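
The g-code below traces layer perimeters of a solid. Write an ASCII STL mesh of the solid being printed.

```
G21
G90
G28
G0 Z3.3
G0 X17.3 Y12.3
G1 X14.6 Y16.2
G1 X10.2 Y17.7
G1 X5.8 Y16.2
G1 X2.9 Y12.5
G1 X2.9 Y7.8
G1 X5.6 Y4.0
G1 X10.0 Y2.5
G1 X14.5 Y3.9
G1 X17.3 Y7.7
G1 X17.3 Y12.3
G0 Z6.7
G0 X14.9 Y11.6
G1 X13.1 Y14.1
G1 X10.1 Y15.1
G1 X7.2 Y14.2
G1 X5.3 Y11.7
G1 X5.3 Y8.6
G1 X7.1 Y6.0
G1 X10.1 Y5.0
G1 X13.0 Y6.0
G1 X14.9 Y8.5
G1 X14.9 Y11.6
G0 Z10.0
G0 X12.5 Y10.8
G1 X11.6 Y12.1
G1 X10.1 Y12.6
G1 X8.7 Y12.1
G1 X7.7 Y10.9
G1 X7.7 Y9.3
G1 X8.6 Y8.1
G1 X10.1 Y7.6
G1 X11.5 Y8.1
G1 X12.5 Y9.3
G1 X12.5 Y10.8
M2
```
solid part
  facet normal 0.0000 0.0000 -1.0000
    outer loop
      vertex 10.2 20.2 0.0
      vertex 16.1 18.2 0.0
      vertex 19.7 13.1 0.0
    endloop
  endfacet
  facet normal 0.0000 0.0000 -1.0000
    outer loop
      vertex 4.3 18.3 0.0
      vertex 10.2 20.2 0.0
      vertex 19.7 13.1 0.0
    endloop
  endfacet
  facet normal 0.0000 0.0000 -1.0000
    outer loop
      vertex 0.5 13.3 0.0
      vertex 4.3 18.3 0.0
      vertex 19.7 13.1 0.0
    endloop
  endfacet
  facet normal 0.0000 0.0000 -1.0000
    outer loop
      vertex 0.5 7.1 0.0
      vertex 0.5 13.3 0.0
      vertex 19.7 13.1 0.0
    endloop
  endfacet
  facet normal 0.0000 0.0000 -1.0000
    outer loop
      vertex 4.1 2.0 0.0
      vertex 0.5 7.1 0.0
      vertex 19.7 13.1 0.0
    endloop
  endfacet
  facet normal 0.0000 0.0000 -1.0000
    outer loop
      vertex 10.0 0.0 0.0
      vertex 4.1 2.0 0.0
      vertex 19.7 13.1 0.0
    endloop
  endfacet
  facet normal 0.0000 0.0000 -1.0000
    outer loop
      vertex 15.9 1.9 0.0
      vertex 10.0 0.0 0.0
      vertex 19.7 13.1 0.0
    endloop
  endfacet
  facet normal 0.0000 0.0000 -1.0000
    outer loop
      vertex 19.7 6.9 0.0
      vertex 15.9 1.9 0.0
      vertex 19.7 13.1 0.0
    endloop
  endfacet
  facet normal 0.6631 0.4680 0.5842
    outer loop
      vertex 19.7 13.1 0.0
      vertex 16.1 18.2 0.0
      vertex 10.1 10.1 13.3
    endloop
  endfacet
  facet normal 0.2603 0.7680 0.5852
    outer loop
      vertex 16.1 18.2 0.0
      vertex 10.2 20.2 0.0
      vertex 10.1 10.1 13.3
    endloop
  endfacet
  facet normal -0.2487 0.7723 0.5846
    outer loop
      vertex 10.2 20.2 0.0
      vertex 4.3 18.3 0.0
      vertex 10.1 10.1 13.3
    endloop
  endfacet
  facet normal -0.6460 0.4910 0.5844
    outer loop
      vertex 4.3 18.3 0.0
      vertex 0.5 13.3 0.0
      vertex 10.1 10.1 13.3
    endloop
  endfacet
  facet normal -0.8108 0.0000 0.5853
    outer loop
      vertex 0.5 13.3 0.0
      vertex 0.5 7.1 0.0
      vertex 10.1 10.1 13.3
    endloop
  endfacet
  facet normal -0.6631 -0.4680 0.5842
    outer loop
      vertex 0.5 7.1 0.0
      vertex 4.1 2.0 0.0
      vertex 10.1 10.1 13.3
    endloop
  endfacet
  facet normal -0.2603 -0.7680 0.5852
    outer loop
      vertex 4.1 2.0 0.0
      vertex 10.0 0.0 0.0
      vertex 10.1 10.1 13.3
    endloop
  endfacet
  facet normal 0.2487 -0.7723 0.5846
    outer loop
      vertex 10.0 0.0 0.0
      vertex 15.9 1.9 0.0
      vertex 10.1 10.1 13.3
    endloop
  endfacet
  facet normal 0.6460 -0.4910 0.5844
    outer loop
      vertex 15.9 1.9 0.0
      vertex 19.7 6.9 0.0
      vertex 10.1 10.1 13.3
    endloop
  endfacet
  facet normal 0.8108 0.0000 0.5853
    outer loop
      vertex 19.7 6.9 0.0
      vertex 19.7 13.1 0.0
      vertex 10.1 10.1 13.3
    endloop
  endfacet
endsolid part

The G0 Z moves step by Δz≈3.3 mm. The G1 loops shrink linearly with z, so the solid tapers from its base footprint up to z≈13.3. Closing with a flat bottom cap and the tapered top and triangulating gives 18 facets — a regular 10-sided pyramid, base circumscribed radius ≈ 10.1 mm, apex at z ≈ 13.3 mm.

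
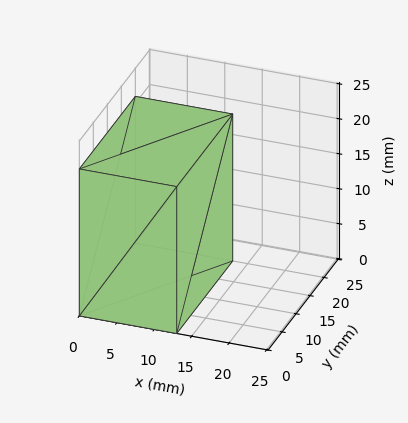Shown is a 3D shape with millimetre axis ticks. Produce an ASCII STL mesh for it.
Reading the render: the shape is a rectangular box, roughly 13 × 20 mm footprint and 21 mm tall (dimensions read to the nearest mm from the axis ticks). For the STL, each face is triangulated and given an outward normal.

solid part
  facet normal 0.0000 0.0000 -1.0000
    outer loop
      vertex 13.000 20.000 0.000
      vertex 13.000 0.000 0.000
      vertex 0.000 0.000 0.000
    endloop
  endfacet
  facet normal 0.0000 0.0000 -1.0000
    outer loop
      vertex 0.000 20.000 0.000
      vertex 13.000 20.000 0.000
      vertex 0.000 0.000 0.000
    endloop
  endfacet
  facet normal 0.0000 0.0000 1.0000
    outer loop
      vertex 0.000 0.000 21.000
      vertex 13.000 0.000 21.000
      vertex 13.000 20.000 21.000
    endloop
  endfacet
  facet normal 0.0000 0.0000 1.0000
    outer loop
      vertex 0.000 0.000 21.000
      vertex 13.000 20.000 21.000
      vertex 0.000 20.000 21.000
    endloop
  endfacet
  facet normal 0.0000 -1.0000 0.0000
    outer loop
      vertex 0.000 0.000 0.000
      vertex 13.000 0.000 0.000
      vertex 13.000 0.000 21.000
    endloop
  endfacet
  facet normal 0.0000 -1.0000 0.0000
    outer loop
      vertex 0.000 0.000 0.000
      vertex 13.000 0.000 21.000
      vertex 0.000 0.000 21.000
    endloop
  endfacet
  facet normal 0.0000 1.0000 0.0000
    outer loop
      vertex 13.000 20.000 21.000
      vertex 13.000 20.000 0.000
      vertex 0.000 20.000 0.000
    endloop
  endfacet
  facet normal 0.0000 1.0000 0.0000
    outer loop
      vertex 0.000 20.000 21.000
      vertex 13.000 20.000 21.000
      vertex 0.000 20.000 0.000
    endloop
  endfacet
  facet normal -1.0000 0.0000 0.0000
    outer loop
      vertex 0.000 20.000 21.000
      vertex 0.000 20.000 0.000
      vertex 0.000 0.000 0.000
    endloop
  endfacet
  facet normal -1.0000 0.0000 0.0000
    outer loop
      vertex 0.000 0.000 21.000
      vertex 0.000 20.000 21.000
      vertex 0.000 0.000 0.000
    endloop
  endfacet
  facet normal 1.0000 0.0000 0.0000
    outer loop
      vertex 13.000 0.000 0.000
      vertex 13.000 20.000 0.000
      vertex 13.000 20.000 21.000
    endloop
  endfacet
  facet normal 1.0000 0.0000 0.0000
    outer loop
      vertex 13.000 0.000 0.000
      vertex 13.000 20.000 21.000
      vertex 13.000 0.000 21.000
    endloop
  endfacet
endsolid part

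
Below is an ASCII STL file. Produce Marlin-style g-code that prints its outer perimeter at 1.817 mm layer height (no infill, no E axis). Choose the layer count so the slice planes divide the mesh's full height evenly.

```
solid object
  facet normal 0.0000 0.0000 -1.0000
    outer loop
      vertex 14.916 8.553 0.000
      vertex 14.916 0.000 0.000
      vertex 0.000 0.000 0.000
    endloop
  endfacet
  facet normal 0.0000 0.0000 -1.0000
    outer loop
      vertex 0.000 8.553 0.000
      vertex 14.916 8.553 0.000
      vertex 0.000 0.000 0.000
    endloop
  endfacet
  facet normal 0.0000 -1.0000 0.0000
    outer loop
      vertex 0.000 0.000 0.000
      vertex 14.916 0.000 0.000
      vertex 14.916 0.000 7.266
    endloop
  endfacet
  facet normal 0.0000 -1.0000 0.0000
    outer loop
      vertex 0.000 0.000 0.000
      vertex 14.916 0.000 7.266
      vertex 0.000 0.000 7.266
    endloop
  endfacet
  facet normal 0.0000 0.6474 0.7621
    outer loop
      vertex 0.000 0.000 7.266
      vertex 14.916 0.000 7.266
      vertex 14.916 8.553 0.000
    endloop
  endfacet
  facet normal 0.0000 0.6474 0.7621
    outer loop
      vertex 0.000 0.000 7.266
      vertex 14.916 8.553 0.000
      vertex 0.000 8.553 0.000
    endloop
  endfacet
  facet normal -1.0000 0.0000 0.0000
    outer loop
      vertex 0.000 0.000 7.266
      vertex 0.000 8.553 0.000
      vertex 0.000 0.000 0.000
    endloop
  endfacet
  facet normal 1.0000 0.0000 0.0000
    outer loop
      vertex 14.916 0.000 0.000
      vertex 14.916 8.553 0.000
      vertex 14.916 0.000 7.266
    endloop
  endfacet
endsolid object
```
; perimeter-only toolpath
G21 ; units = mm
G90 ; absolute positioning
G28 ; home
; layer 1
G0 Z1.817
G0 X0.000 Y0.000
G1 X14.916 Y0.000
G1 X14.916 Y6.415
G1 X0.000 Y6.415
G1 X0.000 Y0.000
; layer 2
G0 Z3.633
G0 X0.000 Y0.000
G1 X14.916 Y0.000
G1 X14.916 Y4.277
G1 X0.000 Y4.277
G1 X0.000 Y0.000
; layer 3
G0 Z5.450
G0 X0.000 Y0.000
G1 X14.916 Y0.000
G1 X14.916 Y2.138
G1 X0.000 Y2.138
G1 X0.000 Y0.000
M2 ; end

The solid is a wedge (ramp): 14.9 × 8.55 mm base, rising to 7.27 mm along the y=0 edge and sloping linearly to z=0 at y=8.55. Slicing at Δz = 1.817 mm — 4 equal slices spanning the solid's height, so layer i sits at z = i·h/4 — gives 3 non-empty perimeters. Each is a 4-segment closed polygon; G0 lifts to the layer z and rapids to the start vertex, then G1 traces the edges. The cross-section shrinks linearly with z (the slice at the apex is degenerate and omitted).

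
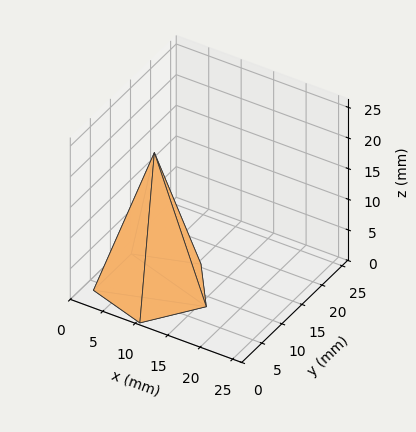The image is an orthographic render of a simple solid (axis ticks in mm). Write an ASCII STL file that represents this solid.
Reading the render: the shape is a regular 5-sided pyramid, base circumscribed radius ≈ 8 mm, apex at z ≈ 22 mm (dimensions read to the nearest mm from the axis ticks). For the STL, each face is triangulated and given an outward normal.

solid part
  facet normal 0.0000 0.0000 -1.0000
    outer loop
      vertex 1.528 12.702 0.000
      vertex 10.472 15.608 0.000
      vertex 16.000 8.000 0.000
    endloop
  endfacet
  facet normal 0.0000 0.0000 -1.0000
    outer loop
      vertex 1.528 3.298 0.000
      vertex 1.528 12.702 0.000
      vertex 16.000 8.000 0.000
    endloop
  endfacet
  facet normal 0.0000 0.0000 -1.0000
    outer loop
      vertex 10.472 0.392 0.000
      vertex 1.528 3.298 0.000
      vertex 16.000 8.000 0.000
    endloop
  endfacet
  facet normal 0.7761 0.5639 0.2822
    outer loop
      vertex 16.000 8.000 0.000
      vertex 10.472 15.608 0.000
      vertex 8.000 8.000 22.000
    endloop
  endfacet
  facet normal -0.2964 0.9124 0.2822
    outer loop
      vertex 10.472 15.608 0.000
      vertex 1.528 12.702 0.000
      vertex 8.000 8.000 22.000
    endloop
  endfacet
  facet normal -0.9593 0.0000 0.2822
    outer loop
      vertex 1.528 12.702 0.000
      vertex 1.528 3.298 0.000
      vertex 8.000 8.000 22.000
    endloop
  endfacet
  facet normal -0.2964 -0.9124 0.2822
    outer loop
      vertex 1.528 3.298 0.000
      vertex 10.472 0.392 0.000
      vertex 8.000 8.000 22.000
    endloop
  endfacet
  facet normal 0.7761 -0.5639 0.2822
    outer loop
      vertex 10.472 0.392 0.000
      vertex 16.000 8.000 0.000
      vertex 8.000 8.000 22.000
    endloop
  endfacet
endsolid part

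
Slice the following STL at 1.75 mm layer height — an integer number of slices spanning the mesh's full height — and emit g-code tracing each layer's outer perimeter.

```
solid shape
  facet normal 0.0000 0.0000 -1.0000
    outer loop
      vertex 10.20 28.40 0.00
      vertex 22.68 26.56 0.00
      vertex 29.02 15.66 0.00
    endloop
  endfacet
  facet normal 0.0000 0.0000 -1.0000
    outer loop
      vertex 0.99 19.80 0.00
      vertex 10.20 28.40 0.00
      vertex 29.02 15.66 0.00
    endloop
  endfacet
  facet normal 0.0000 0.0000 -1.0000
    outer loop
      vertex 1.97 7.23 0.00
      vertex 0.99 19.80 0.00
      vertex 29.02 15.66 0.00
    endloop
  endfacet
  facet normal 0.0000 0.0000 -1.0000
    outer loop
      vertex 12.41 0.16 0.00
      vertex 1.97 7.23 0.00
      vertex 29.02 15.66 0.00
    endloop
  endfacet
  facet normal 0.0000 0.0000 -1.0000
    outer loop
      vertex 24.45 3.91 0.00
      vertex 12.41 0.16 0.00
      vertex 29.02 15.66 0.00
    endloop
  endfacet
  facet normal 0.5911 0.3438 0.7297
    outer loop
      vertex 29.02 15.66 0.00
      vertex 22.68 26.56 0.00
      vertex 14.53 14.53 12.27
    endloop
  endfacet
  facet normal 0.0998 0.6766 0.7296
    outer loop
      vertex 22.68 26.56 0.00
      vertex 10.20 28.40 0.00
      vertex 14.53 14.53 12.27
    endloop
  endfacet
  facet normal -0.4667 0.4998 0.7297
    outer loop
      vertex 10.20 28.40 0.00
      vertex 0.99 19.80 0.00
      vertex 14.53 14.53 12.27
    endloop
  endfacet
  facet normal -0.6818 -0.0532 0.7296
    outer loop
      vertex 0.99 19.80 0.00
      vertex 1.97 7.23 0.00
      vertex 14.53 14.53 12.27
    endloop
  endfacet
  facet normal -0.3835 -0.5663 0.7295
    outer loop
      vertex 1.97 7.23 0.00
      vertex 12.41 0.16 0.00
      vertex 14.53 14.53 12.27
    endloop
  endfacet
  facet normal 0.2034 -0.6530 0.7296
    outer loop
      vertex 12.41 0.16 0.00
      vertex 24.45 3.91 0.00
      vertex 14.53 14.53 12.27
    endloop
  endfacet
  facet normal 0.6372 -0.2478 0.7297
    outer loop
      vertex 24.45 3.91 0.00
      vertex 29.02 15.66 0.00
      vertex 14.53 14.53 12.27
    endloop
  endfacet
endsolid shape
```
; perimeter-only toolpath
G21 ; units = mm
G90 ; absolute positioning
G28 ; home
; layer 1
G0 Z1.75
G0 X26.95 Y15.50
G1 X21.52 Y24.84
G1 X10.82 Y26.42
G1 X2.92 Y19.05
G1 X3.76 Y8.27
G1 X12.71 Y2.21
G1 X23.03 Y5.43
G1 X26.95 Y15.50
; layer 2
G0 Z3.51
G0 X24.88 Y15.34
G1 X20.35 Y23.12
G1 X11.44 Y24.44
G1 X4.86 Y18.29
G1 X5.56 Y9.32
G1 X13.02 Y4.27
G1 X21.62 Y6.94
G1 X24.88 Y15.34
; layer 3
G0 Z5.26
G0 X22.81 Y15.18
G1 X19.19 Y21.40
G1 X12.06 Y22.46
G1 X6.79 Y17.54
G1 X7.35 Y10.36
G1 X13.32 Y6.32
G1 X20.20 Y8.46
G1 X22.81 Y15.18
; layer 4
G0 Z7.01
G0 X20.74 Y15.01
G1 X18.02 Y19.69
G1 X12.67 Y20.47
G1 X8.73 Y16.79
G1 X9.15 Y11.40
G1 X13.62 Y8.37
G1 X18.78 Y9.98
G1 X20.74 Y15.01
; layer 5
G0 Z8.76
G0 X18.67 Y14.85
G1 X16.86 Y17.97
G1 X13.29 Y18.49
G1 X10.66 Y16.04
G1 X10.94 Y12.44
G1 X13.92 Y10.42
G1 X17.36 Y11.50
G1 X18.67 Y14.85
; layer 6
G0 Z10.52
G0 X16.60 Y14.69
G1 X15.69 Y16.25
G1 X13.91 Y16.51
G1 X12.60 Y15.28
G1 X12.74 Y13.49
G1 X14.23 Y12.48
G1 X15.95 Y13.01
G1 X16.60 Y14.69
M2 ; end

The solid is a regular 7-sided pyramid, base circumscribed radius ≈ 14.5 mm, apex at z ≈ 12.3 mm. Slicing at Δz = 1.75 mm — 7 equal slices spanning the solid's height, so layer i sits at z = i·h/7 — gives 6 non-empty perimeters. Each is a 7-segment closed polygon; G0 lifts to the layer z and rapids to the start vertex, then G1 traces the edges. The cross-section shrinks linearly with z (the slice at the apex is degenerate and omitted).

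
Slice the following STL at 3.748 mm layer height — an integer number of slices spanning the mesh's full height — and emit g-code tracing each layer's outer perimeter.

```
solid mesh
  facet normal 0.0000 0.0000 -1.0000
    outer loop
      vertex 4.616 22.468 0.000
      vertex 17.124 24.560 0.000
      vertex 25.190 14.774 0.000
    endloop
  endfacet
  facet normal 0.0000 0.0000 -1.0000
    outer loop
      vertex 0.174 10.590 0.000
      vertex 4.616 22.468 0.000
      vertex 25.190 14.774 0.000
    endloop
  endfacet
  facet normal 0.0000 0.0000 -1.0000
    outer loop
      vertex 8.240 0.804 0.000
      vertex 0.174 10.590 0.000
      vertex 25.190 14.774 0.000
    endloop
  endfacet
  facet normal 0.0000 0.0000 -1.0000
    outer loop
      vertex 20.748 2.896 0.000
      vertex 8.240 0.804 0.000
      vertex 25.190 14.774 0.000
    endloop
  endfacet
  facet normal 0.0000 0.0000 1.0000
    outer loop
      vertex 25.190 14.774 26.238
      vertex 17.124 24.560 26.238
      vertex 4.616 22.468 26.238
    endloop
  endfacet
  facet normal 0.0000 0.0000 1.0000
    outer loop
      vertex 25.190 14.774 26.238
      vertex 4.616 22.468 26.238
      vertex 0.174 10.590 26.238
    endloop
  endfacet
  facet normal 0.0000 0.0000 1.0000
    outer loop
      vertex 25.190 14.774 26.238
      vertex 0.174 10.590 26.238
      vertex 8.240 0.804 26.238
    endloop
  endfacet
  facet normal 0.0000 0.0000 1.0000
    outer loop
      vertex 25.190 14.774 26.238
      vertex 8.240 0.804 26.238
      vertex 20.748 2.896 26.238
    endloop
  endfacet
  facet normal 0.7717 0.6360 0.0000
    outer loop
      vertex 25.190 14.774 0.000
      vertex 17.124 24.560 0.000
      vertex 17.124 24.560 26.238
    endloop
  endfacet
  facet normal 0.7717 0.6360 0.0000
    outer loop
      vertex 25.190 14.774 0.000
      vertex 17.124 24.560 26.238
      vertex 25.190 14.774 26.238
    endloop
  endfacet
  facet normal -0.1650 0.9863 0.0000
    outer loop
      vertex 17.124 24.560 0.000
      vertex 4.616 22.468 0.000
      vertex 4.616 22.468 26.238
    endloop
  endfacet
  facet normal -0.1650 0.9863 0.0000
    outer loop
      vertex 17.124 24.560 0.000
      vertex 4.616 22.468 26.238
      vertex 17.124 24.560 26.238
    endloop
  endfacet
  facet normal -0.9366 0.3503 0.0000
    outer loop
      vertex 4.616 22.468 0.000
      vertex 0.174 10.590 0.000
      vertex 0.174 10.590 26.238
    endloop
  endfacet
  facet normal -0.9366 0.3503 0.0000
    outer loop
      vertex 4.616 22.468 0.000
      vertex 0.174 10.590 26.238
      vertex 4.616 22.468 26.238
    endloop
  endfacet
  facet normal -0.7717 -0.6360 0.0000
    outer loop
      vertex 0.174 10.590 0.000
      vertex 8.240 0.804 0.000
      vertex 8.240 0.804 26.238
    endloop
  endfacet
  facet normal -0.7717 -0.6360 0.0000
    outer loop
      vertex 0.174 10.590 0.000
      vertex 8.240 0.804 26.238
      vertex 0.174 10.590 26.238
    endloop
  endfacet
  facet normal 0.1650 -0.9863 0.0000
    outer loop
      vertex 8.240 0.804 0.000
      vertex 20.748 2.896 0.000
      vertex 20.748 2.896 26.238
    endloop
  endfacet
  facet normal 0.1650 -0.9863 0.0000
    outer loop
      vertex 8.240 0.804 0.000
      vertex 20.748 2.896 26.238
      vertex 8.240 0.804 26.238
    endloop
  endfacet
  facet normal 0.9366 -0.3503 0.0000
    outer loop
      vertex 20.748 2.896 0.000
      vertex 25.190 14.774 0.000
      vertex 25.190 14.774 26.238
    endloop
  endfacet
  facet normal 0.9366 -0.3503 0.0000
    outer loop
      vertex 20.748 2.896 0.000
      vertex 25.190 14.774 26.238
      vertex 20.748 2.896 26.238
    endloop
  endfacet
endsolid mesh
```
; perimeter-only toolpath
G21 ; units = mm
G90 ; absolute positioning
G28 ; home
; layer 1
G0 Z3.748
G0 X25.190 Y14.774
G1 X17.124 Y24.560
G1 X4.616 Y22.468
G1 X0.174 Y10.590
G1 X8.240 Y0.804
G1 X20.748 Y2.896
G1 X25.190 Y14.774
; layer 2
G0 Z7.497
G0 X25.190 Y14.774
G1 X17.124 Y24.560
G1 X4.616 Y22.468
G1 X0.174 Y10.590
G1 X8.240 Y0.804
G1 X20.748 Y2.896
G1 X25.190 Y14.774
; layer 3
G0 Z11.245
G0 X25.190 Y14.774
G1 X17.124 Y24.560
G1 X4.616 Y22.468
G1 X0.174 Y10.590
G1 X8.240 Y0.804
G1 X20.748 Y2.896
G1 X25.190 Y14.774
; layer 4
G0 Z14.993
G0 X25.190 Y14.774
G1 X17.124 Y24.560
G1 X4.616 Y22.468
G1 X0.174 Y10.590
G1 X8.240 Y0.804
G1 X20.748 Y2.896
G1 X25.190 Y14.774
; layer 5
G0 Z18.741
G0 X25.190 Y14.774
G1 X17.124 Y24.560
G1 X4.616 Y22.468
G1 X0.174 Y10.590
G1 X8.240 Y0.804
G1 X20.748 Y2.896
G1 X25.190 Y14.774
; layer 6
G0 Z22.490
G0 X25.190 Y14.774
G1 X17.124 Y24.560
G1 X4.616 Y22.468
G1 X0.174 Y10.590
G1 X8.240 Y0.804
G1 X20.748 Y2.896
G1 X25.190 Y14.774
; layer 7
G0 Z26.238
G0 X25.190 Y14.774
G1 X17.124 Y24.560
G1 X4.616 Y22.468
G1 X0.174 Y10.590
G1 X8.240 Y0.804
G1 X20.748 Y2.896
G1 X25.190 Y14.774
M2 ; end

The solid is a regular 6-sided prism (a cylinder approximated with 6 flat sides), circumscribed radius ≈ 12.7 mm, height ≈ 26.2 mm. Slicing at Δz = 3.748 mm — 7 equal slices spanning the solid's height, so layer i sits at z = i·h/7 — gives 7 non-empty perimeters. Each is a 6-segment closed polygon; G0 lifts to the layer z and rapids to the start vertex, then G1 traces the edges.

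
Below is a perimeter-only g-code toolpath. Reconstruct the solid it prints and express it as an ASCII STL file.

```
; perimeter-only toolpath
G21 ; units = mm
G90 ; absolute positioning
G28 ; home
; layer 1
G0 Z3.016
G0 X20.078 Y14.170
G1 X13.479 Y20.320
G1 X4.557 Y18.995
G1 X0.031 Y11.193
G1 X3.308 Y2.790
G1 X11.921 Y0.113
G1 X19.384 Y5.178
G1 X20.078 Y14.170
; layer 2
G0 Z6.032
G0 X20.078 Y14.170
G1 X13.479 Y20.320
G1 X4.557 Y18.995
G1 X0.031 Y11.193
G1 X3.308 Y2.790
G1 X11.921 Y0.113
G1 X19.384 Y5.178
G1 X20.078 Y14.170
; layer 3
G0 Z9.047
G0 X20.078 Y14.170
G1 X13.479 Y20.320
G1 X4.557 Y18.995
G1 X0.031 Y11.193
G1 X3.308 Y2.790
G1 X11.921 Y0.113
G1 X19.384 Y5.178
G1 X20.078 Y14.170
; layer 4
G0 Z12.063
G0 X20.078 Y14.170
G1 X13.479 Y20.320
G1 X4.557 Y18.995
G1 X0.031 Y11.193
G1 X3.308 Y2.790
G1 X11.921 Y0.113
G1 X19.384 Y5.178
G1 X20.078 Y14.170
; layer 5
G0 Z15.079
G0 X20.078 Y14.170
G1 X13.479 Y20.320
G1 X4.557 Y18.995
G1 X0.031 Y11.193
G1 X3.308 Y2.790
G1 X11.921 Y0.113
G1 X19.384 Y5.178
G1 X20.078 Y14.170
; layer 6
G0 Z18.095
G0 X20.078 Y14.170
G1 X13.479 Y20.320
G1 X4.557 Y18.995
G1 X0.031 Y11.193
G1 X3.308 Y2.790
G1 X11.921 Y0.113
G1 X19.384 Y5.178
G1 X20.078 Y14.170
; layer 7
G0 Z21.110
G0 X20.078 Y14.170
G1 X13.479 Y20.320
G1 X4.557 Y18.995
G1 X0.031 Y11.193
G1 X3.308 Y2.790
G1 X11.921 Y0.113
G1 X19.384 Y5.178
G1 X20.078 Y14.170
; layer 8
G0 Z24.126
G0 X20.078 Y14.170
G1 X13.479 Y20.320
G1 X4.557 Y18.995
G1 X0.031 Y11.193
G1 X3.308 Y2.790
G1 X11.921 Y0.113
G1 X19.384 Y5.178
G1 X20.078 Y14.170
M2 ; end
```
solid part
  facet normal 0.0000 0.0000 -1.0000
    outer loop
      vertex 4.557 18.995 0.000
      vertex 13.479 20.320 0.000
      vertex 20.078 14.170 0.000
    endloop
  endfacet
  facet normal 0.0000 0.0000 -1.0000
    outer loop
      vertex 0.031 11.193 0.000
      vertex 4.557 18.995 0.000
      vertex 20.078 14.170 0.000
    endloop
  endfacet
  facet normal 0.0000 0.0000 -1.0000
    outer loop
      vertex 3.308 2.790 0.000
      vertex 0.031 11.193 0.000
      vertex 20.078 14.170 0.000
    endloop
  endfacet
  facet normal 0.0000 0.0000 -1.0000
    outer loop
      vertex 11.921 0.113 0.000
      vertex 3.308 2.790 0.000
      vertex 20.078 14.170 0.000
    endloop
  endfacet
  facet normal 0.0000 0.0000 -1.0000
    outer loop
      vertex 19.384 5.178 0.000
      vertex 11.921 0.113 0.000
      vertex 20.078 14.170 0.000
    endloop
  endfacet
  facet normal 0.0000 0.0000 1.0000
    outer loop
      vertex 20.078 14.170 24.126
      vertex 13.479 20.320 24.126
      vertex 4.557 18.995 24.126
    endloop
  endfacet
  facet normal 0.0000 0.0000 1.0000
    outer loop
      vertex 20.078 14.170 24.126
      vertex 4.557 18.995 24.126
      vertex 0.031 11.193 24.126
    endloop
  endfacet
  facet normal 0.0000 0.0000 1.0000
    outer loop
      vertex 20.078 14.170 24.126
      vertex 0.031 11.193 24.126
      vertex 3.308 2.790 24.126
    endloop
  endfacet
  facet normal 0.0000 0.0000 1.0000
    outer loop
      vertex 20.078 14.170 24.126
      vertex 3.308 2.790 24.126
      vertex 11.921 0.113 24.126
    endloop
  endfacet
  facet normal 0.0000 0.0000 1.0000
    outer loop
      vertex 20.078 14.170 24.126
      vertex 11.921 0.113 24.126
      vertex 19.384 5.178 24.126
    endloop
  endfacet
  facet normal 0.6818 0.7316 0.0000
    outer loop
      vertex 20.078 14.170 0.000
      vertex 13.479 20.320 0.000
      vertex 13.479 20.320 24.126
    endloop
  endfacet
  facet normal 0.6818 0.7316 0.0000
    outer loop
      vertex 20.078 14.170 0.000
      vertex 13.479 20.320 24.126
      vertex 20.078 14.170 24.126
    endloop
  endfacet
  facet normal -0.1469 0.9892 0.0000
    outer loop
      vertex 13.479 20.320 0.000
      vertex 4.557 18.995 0.000
      vertex 4.557 18.995 24.126
    endloop
  endfacet
  facet normal -0.1469 0.9892 0.0000
    outer loop
      vertex 13.479 20.320 0.000
      vertex 4.557 18.995 24.126
      vertex 13.479 20.320 24.126
    endloop
  endfacet
  facet normal -0.8650 0.5018 0.0000
    outer loop
      vertex 4.557 18.995 0.000
      vertex 0.031 11.193 0.000
      vertex 0.031 11.193 24.126
    endloop
  endfacet
  facet normal -0.8650 0.5018 0.0000
    outer loop
      vertex 4.557 18.995 0.000
      vertex 0.031 11.193 24.126
      vertex 4.557 18.995 24.126
    endloop
  endfacet
  facet normal -0.9317 -0.3633 0.0000
    outer loop
      vertex 0.031 11.193 0.000
      vertex 3.308 2.790 0.000
      vertex 3.308 2.790 24.126
    endloop
  endfacet
  facet normal -0.9317 -0.3633 0.0000
    outer loop
      vertex 0.031 11.193 0.000
      vertex 3.308 2.790 24.126
      vertex 0.031 11.193 24.126
    endloop
  endfacet
  facet normal -0.2968 -0.9549 0.0000
    outer loop
      vertex 3.308 2.790 0.000
      vertex 11.921 0.113 0.000
      vertex 11.921 0.113 24.126
    endloop
  endfacet
  facet normal -0.2968 -0.9549 0.0000
    outer loop
      vertex 3.308 2.790 0.000
      vertex 11.921 0.113 24.126
      vertex 3.308 2.790 24.126
    endloop
  endfacet
  facet normal 0.5616 -0.8274 0.0000
    outer loop
      vertex 11.921 0.113 0.000
      vertex 19.384 5.178 0.000
      vertex 19.384 5.178 24.126
    endloop
  endfacet
  facet normal 0.5616 -0.8274 0.0000
    outer loop
      vertex 11.921 0.113 0.000
      vertex 19.384 5.178 24.126
      vertex 11.921 0.113 24.126
    endloop
  endfacet
  facet normal 0.9970 -0.0770 0.0000
    outer loop
      vertex 19.384 5.178 0.000
      vertex 20.078 14.170 0.000
      vertex 20.078 14.170 24.126
    endloop
  endfacet
  facet normal 0.9970 -0.0770 0.0000
    outer loop
      vertex 19.384 5.178 0.000
      vertex 20.078 14.170 24.126
      vertex 19.384 5.178 24.126
    endloop
  endfacet
endsolid part

The G0 Z moves step by Δz≈3.016 mm. Every layer's G1 loop is the same polygon, so the solid is a straight extrusion of it from z=0 to z≈24.1. Closing with flat bottom and top caps and triangulating gives 24 facets — a regular 7-sided prism (a cylinder approximated with 7 flat sides), circumscribed radius ≈ 10.4 mm, height ≈ 24.1 mm.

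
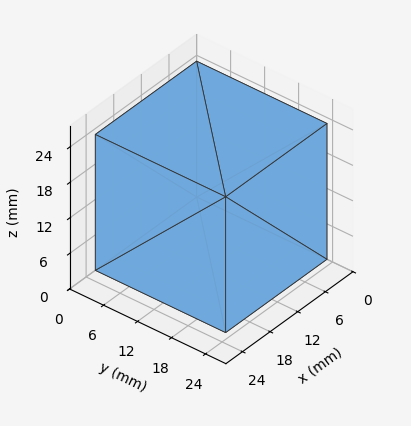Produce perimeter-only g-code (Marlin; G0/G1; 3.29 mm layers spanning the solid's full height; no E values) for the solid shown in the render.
Reading the render: the shape is a rectangular box, roughly 22 × 23 mm footprint and 23 mm tall (dimensions read to the nearest mm from the axis ticks). For the g-code, the solid's height is divided into equal slices at the stated Δz and each level perimeter traced with G1 moves after a G0 lift.

; perimeter-only toolpath
G21 ; units = mm
G90 ; absolute positioning
G28 ; home
; layer 1
G0 Z3.29
G0 X0.00 Y0.00
G1 X22.00 Y0.00
G1 X22.00 Y23.00
G1 X0.00 Y23.00
G1 X0.00 Y0.00
; layer 2
G0 Z6.57
G0 X0.00 Y0.00
G1 X22.00 Y0.00
G1 X22.00 Y23.00
G1 X0.00 Y23.00
G1 X0.00 Y0.00
; layer 3
G0 Z9.86
G0 X0.00 Y0.00
G1 X22.00 Y0.00
G1 X22.00 Y23.00
G1 X0.00 Y23.00
G1 X0.00 Y0.00
; layer 4
G0 Z13.14
G0 X0.00 Y0.00
G1 X22.00 Y0.00
G1 X22.00 Y23.00
G1 X0.00 Y23.00
G1 X0.00 Y0.00
; layer 5
G0 Z16.43
G0 X0.00 Y0.00
G1 X22.00 Y0.00
G1 X22.00 Y23.00
G1 X0.00 Y23.00
G1 X0.00 Y0.00
; layer 6
G0 Z19.71
G0 X0.00 Y0.00
G1 X22.00 Y0.00
G1 X22.00 Y23.00
G1 X0.00 Y23.00
G1 X0.00 Y0.00
; layer 7
G0 Z23.00
G0 X0.00 Y0.00
G1 X22.00 Y0.00
G1 X22.00 Y23.00
G1 X0.00 Y23.00
G1 X0.00 Y0.00
M2 ; end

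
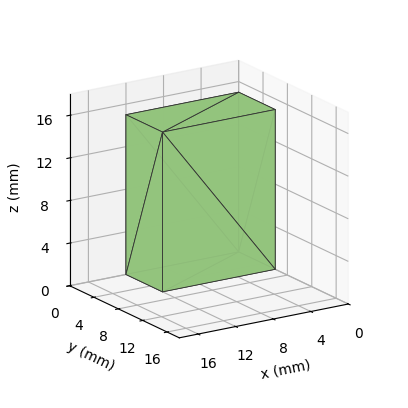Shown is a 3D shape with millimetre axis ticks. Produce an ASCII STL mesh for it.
Reading the render: the shape is a rectangular box, roughly 12 × 6 mm footprint and 15 mm tall (dimensions read to the nearest mm from the axis ticks). For the STL, each face is triangulated and given an outward normal.

solid part
  facet normal 0.0000 0.0000 -1.0000
    outer loop
      vertex 12.00 6.00 0.00
      vertex 12.00 0.00 0.00
      vertex 0.00 0.00 0.00
    endloop
  endfacet
  facet normal 0.0000 0.0000 -1.0000
    outer loop
      vertex 0.00 6.00 0.00
      vertex 12.00 6.00 0.00
      vertex 0.00 0.00 0.00
    endloop
  endfacet
  facet normal 0.0000 0.0000 1.0000
    outer loop
      vertex 0.00 0.00 15.00
      vertex 12.00 0.00 15.00
      vertex 12.00 6.00 15.00
    endloop
  endfacet
  facet normal 0.0000 0.0000 1.0000
    outer loop
      vertex 0.00 0.00 15.00
      vertex 12.00 6.00 15.00
      vertex 0.00 6.00 15.00
    endloop
  endfacet
  facet normal 0.0000 -1.0000 0.0000
    outer loop
      vertex 0.00 0.00 0.00
      vertex 12.00 0.00 0.00
      vertex 12.00 0.00 15.00
    endloop
  endfacet
  facet normal 0.0000 -1.0000 0.0000
    outer loop
      vertex 0.00 0.00 0.00
      vertex 12.00 0.00 15.00
      vertex 0.00 0.00 15.00
    endloop
  endfacet
  facet normal 0.0000 1.0000 0.0000
    outer loop
      vertex 12.00 6.00 15.00
      vertex 12.00 6.00 0.00
      vertex 0.00 6.00 0.00
    endloop
  endfacet
  facet normal 0.0000 1.0000 0.0000
    outer loop
      vertex 0.00 6.00 15.00
      vertex 12.00 6.00 15.00
      vertex 0.00 6.00 0.00
    endloop
  endfacet
  facet normal -1.0000 0.0000 0.0000
    outer loop
      vertex 0.00 6.00 15.00
      vertex 0.00 6.00 0.00
      vertex 0.00 0.00 0.00
    endloop
  endfacet
  facet normal -1.0000 0.0000 0.0000
    outer loop
      vertex 0.00 0.00 15.00
      vertex 0.00 6.00 15.00
      vertex 0.00 0.00 0.00
    endloop
  endfacet
  facet normal 1.0000 0.0000 0.0000
    outer loop
      vertex 12.00 0.00 0.00
      vertex 12.00 6.00 0.00
      vertex 12.00 6.00 15.00
    endloop
  endfacet
  facet normal 1.0000 0.0000 0.0000
    outer loop
      vertex 12.00 0.00 0.00
      vertex 12.00 6.00 15.00
      vertex 12.00 0.00 15.00
    endloop
  endfacet
endsolid part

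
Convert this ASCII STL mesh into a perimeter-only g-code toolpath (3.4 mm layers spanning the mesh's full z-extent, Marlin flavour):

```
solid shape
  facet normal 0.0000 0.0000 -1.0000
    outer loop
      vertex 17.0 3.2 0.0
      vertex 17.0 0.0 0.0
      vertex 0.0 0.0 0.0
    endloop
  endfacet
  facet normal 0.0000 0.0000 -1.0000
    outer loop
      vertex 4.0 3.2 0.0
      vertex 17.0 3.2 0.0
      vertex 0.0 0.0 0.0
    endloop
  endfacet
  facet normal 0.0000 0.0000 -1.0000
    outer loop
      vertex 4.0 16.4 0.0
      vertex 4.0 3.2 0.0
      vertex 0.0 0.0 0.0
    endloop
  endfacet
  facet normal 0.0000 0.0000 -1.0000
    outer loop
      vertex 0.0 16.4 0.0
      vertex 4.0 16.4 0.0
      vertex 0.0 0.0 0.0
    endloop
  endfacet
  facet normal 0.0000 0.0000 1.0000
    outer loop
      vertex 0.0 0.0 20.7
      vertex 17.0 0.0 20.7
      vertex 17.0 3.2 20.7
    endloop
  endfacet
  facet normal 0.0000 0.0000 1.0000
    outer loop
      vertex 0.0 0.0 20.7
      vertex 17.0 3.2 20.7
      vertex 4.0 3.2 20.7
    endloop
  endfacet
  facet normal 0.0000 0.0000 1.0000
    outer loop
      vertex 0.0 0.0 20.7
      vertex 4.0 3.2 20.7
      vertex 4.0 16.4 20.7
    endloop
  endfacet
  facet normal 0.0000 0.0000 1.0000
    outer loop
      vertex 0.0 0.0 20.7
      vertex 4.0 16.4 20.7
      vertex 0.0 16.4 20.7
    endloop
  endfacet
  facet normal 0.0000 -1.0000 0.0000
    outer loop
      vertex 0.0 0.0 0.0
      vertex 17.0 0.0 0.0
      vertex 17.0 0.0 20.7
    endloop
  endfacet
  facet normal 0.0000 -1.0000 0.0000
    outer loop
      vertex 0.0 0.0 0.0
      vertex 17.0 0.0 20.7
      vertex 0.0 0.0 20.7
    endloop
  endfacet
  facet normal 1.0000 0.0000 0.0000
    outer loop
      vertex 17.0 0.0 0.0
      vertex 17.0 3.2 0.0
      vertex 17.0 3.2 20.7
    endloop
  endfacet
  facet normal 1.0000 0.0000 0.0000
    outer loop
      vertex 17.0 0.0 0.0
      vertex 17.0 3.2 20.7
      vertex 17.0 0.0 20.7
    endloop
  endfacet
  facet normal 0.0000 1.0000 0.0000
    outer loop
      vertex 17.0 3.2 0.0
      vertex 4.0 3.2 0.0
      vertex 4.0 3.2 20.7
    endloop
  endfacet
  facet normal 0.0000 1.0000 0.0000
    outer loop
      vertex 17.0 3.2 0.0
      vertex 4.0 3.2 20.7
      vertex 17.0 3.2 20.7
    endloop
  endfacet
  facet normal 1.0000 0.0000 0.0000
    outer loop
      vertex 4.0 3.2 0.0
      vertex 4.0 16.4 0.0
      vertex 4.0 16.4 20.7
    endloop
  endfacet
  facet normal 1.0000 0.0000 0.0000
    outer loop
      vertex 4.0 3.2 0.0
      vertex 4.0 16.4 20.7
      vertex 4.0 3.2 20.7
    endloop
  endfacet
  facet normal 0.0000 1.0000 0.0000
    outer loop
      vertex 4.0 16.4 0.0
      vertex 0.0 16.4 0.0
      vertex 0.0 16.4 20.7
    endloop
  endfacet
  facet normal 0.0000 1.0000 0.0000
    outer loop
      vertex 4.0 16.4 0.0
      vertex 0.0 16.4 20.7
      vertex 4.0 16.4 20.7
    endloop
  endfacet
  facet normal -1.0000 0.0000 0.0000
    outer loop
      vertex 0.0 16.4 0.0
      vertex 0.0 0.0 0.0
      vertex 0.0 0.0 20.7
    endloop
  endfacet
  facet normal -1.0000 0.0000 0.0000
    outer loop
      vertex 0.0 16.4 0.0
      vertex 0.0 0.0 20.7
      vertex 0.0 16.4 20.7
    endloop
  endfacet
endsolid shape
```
; perimeter-only toolpath
G21 ; units = mm
G90 ; absolute positioning
G28 ; home
; layer 1
G0 Z3.4
G0 X0.0 Y0.0
G1 X17.0 Y0.0
G1 X17.0 Y3.2
G1 X4.0 Y3.2
G1 X4.0 Y16.4
G1 X0.0 Y16.4
G1 X0.0 Y0.0
; layer 2
G0 Z6.9
G0 X0.0 Y0.0
G1 X17.0 Y0.0
G1 X17.0 Y3.2
G1 X4.0 Y3.2
G1 X4.0 Y16.4
G1 X0.0 Y16.4
G1 X0.0 Y0.0
; layer 3
G0 Z10.3
G0 X0.0 Y0.0
G1 X17.0 Y0.0
G1 X17.0 Y3.2
G1 X4.0 Y3.2
G1 X4.0 Y16.4
G1 X0.0 Y16.4
G1 X0.0 Y0.0
; layer 4
G0 Z13.8
G0 X0.0 Y0.0
G1 X17.0 Y0.0
G1 X17.0 Y3.2
G1 X4.0 Y3.2
G1 X4.0 Y16.4
G1 X0.0 Y16.4
G1 X0.0 Y0.0
; layer 5
G0 Z17.2
G0 X0.0 Y0.0
G1 X17.0 Y0.0
G1 X17.0 Y3.2
G1 X4.0 Y3.2
G1 X4.0 Y16.4
G1 X0.0 Y16.4
G1 X0.0 Y0.0
; layer 6
G0 Z20.7
G0 X0.0 Y0.0
G1 X17.0 Y0.0
G1 X17.0 Y3.2
G1 X4.0 Y3.2
G1 X4.0 Y16.4
G1 X0.0 Y16.4
G1 X0.0 Y0.0
M2 ; end

The solid is an L-shaped prism: outer 17 × 16.4 mm, arm thicknesses ≈ 3.2 mm (horizontal) and 4 mm (vertical), extruded 20.7 mm in z. Slicing at Δz = 3.4 mm — 6 equal slices spanning the solid's height, so layer i sits at z = i·h/6 — gives 6 non-empty perimeters. Each is a 6-segment closed polygon; G0 lifts to the layer z and rapids to the start vertex, then G1 traces the edges.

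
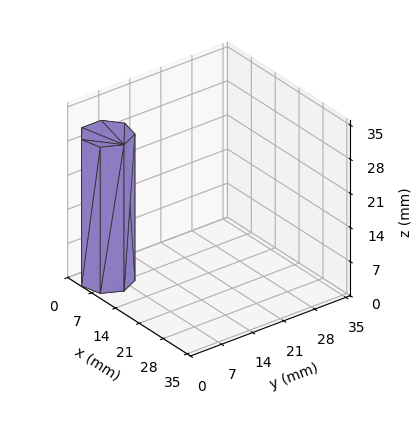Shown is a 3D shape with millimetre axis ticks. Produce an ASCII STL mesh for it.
Reading the render: the shape is a regular 7-sided prism (a cylinder approximated with 7 flat sides), circumscribed radius ≈ 5 mm, height ≈ 30 mm (dimensions read to the nearest mm from the axis ticks). For the STL, each face is triangulated and given an outward normal.

solid part
  facet normal 0.0000 0.0000 -1.0000
    outer loop
      vertex 3.887 9.875 0.000
      vertex 8.117 8.909 0.000
      vertex 10.000 5.000 0.000
    endloop
  endfacet
  facet normal 0.0000 0.0000 -1.0000
    outer loop
      vertex 0.495 7.169 0.000
      vertex 3.887 9.875 0.000
      vertex 10.000 5.000 0.000
    endloop
  endfacet
  facet normal 0.0000 0.0000 -1.0000
    outer loop
      vertex 0.495 2.831 0.000
      vertex 0.495 7.169 0.000
      vertex 10.000 5.000 0.000
    endloop
  endfacet
  facet normal 0.0000 0.0000 -1.0000
    outer loop
      vertex 3.887 0.125 0.000
      vertex 0.495 2.831 0.000
      vertex 10.000 5.000 0.000
    endloop
  endfacet
  facet normal 0.0000 0.0000 -1.0000
    outer loop
      vertex 8.117 1.091 0.000
      vertex 3.887 0.125 0.000
      vertex 10.000 5.000 0.000
    endloop
  endfacet
  facet normal 0.0000 0.0000 1.0000
    outer loop
      vertex 10.000 5.000 30.000
      vertex 8.117 8.909 30.000
      vertex 3.887 9.875 30.000
    endloop
  endfacet
  facet normal 0.0000 0.0000 1.0000
    outer loop
      vertex 10.000 5.000 30.000
      vertex 3.887 9.875 30.000
      vertex 0.495 7.169 30.000
    endloop
  endfacet
  facet normal 0.0000 0.0000 1.0000
    outer loop
      vertex 10.000 5.000 30.000
      vertex 0.495 7.169 30.000
      vertex 0.495 2.831 30.000
    endloop
  endfacet
  facet normal 0.0000 0.0000 1.0000
    outer loop
      vertex 10.000 5.000 30.000
      vertex 0.495 2.831 30.000
      vertex 3.887 0.125 30.000
    endloop
  endfacet
  facet normal 0.0000 0.0000 1.0000
    outer loop
      vertex 10.000 5.000 30.000
      vertex 3.887 0.125 30.000
      vertex 8.117 1.091 30.000
    endloop
  endfacet
  facet normal 0.9009 0.4340 0.0000
    outer loop
      vertex 10.000 5.000 0.000
      vertex 8.117 8.909 0.000
      vertex 8.117 8.909 30.000
    endloop
  endfacet
  facet normal 0.9009 0.4340 0.0000
    outer loop
      vertex 10.000 5.000 0.000
      vertex 8.117 8.909 30.000
      vertex 10.000 5.000 30.000
    endloop
  endfacet
  facet normal 0.2226 0.9749 0.0000
    outer loop
      vertex 8.117 8.909 0.000
      vertex 3.887 9.875 0.000
      vertex 3.887 9.875 30.000
    endloop
  endfacet
  facet normal 0.2226 0.9749 0.0000
    outer loop
      vertex 8.117 8.909 0.000
      vertex 3.887 9.875 30.000
      vertex 8.117 8.909 30.000
    endloop
  endfacet
  facet normal -0.6236 0.7817 0.0000
    outer loop
      vertex 3.887 9.875 0.000
      vertex 0.495 7.169 0.000
      vertex 0.495 7.169 30.000
    endloop
  endfacet
  facet normal -0.6236 0.7817 0.0000
    outer loop
      vertex 3.887 9.875 0.000
      vertex 0.495 7.169 30.000
      vertex 3.887 9.875 30.000
    endloop
  endfacet
  facet normal -1.0000 0.0000 0.0000
    outer loop
      vertex 0.495 7.169 0.000
      vertex 0.495 2.831 0.000
      vertex 0.495 2.831 30.000
    endloop
  endfacet
  facet normal -1.0000 0.0000 0.0000
    outer loop
      vertex 0.495 7.169 0.000
      vertex 0.495 2.831 30.000
      vertex 0.495 7.169 30.000
    endloop
  endfacet
  facet normal -0.6236 -0.7817 0.0000
    outer loop
      vertex 0.495 2.831 0.000
      vertex 3.887 0.125 0.000
      vertex 3.887 0.125 30.000
    endloop
  endfacet
  facet normal -0.6236 -0.7817 0.0000
    outer loop
      vertex 0.495 2.831 0.000
      vertex 3.887 0.125 30.000
      vertex 0.495 2.831 30.000
    endloop
  endfacet
  facet normal 0.2226 -0.9749 0.0000
    outer loop
      vertex 3.887 0.125 0.000
      vertex 8.117 1.091 0.000
      vertex 8.117 1.091 30.000
    endloop
  endfacet
  facet normal 0.2226 -0.9749 0.0000
    outer loop
      vertex 3.887 0.125 0.000
      vertex 8.117 1.091 30.000
      vertex 3.887 0.125 30.000
    endloop
  endfacet
  facet normal 0.9009 -0.4340 0.0000
    outer loop
      vertex 8.117 1.091 0.000
      vertex 10.000 5.000 0.000
      vertex 10.000 5.000 30.000
    endloop
  endfacet
  facet normal 0.9009 -0.4340 0.0000
    outer loop
      vertex 8.117 1.091 0.000
      vertex 10.000 5.000 30.000
      vertex 8.117 1.091 30.000
    endloop
  endfacet
endsolid part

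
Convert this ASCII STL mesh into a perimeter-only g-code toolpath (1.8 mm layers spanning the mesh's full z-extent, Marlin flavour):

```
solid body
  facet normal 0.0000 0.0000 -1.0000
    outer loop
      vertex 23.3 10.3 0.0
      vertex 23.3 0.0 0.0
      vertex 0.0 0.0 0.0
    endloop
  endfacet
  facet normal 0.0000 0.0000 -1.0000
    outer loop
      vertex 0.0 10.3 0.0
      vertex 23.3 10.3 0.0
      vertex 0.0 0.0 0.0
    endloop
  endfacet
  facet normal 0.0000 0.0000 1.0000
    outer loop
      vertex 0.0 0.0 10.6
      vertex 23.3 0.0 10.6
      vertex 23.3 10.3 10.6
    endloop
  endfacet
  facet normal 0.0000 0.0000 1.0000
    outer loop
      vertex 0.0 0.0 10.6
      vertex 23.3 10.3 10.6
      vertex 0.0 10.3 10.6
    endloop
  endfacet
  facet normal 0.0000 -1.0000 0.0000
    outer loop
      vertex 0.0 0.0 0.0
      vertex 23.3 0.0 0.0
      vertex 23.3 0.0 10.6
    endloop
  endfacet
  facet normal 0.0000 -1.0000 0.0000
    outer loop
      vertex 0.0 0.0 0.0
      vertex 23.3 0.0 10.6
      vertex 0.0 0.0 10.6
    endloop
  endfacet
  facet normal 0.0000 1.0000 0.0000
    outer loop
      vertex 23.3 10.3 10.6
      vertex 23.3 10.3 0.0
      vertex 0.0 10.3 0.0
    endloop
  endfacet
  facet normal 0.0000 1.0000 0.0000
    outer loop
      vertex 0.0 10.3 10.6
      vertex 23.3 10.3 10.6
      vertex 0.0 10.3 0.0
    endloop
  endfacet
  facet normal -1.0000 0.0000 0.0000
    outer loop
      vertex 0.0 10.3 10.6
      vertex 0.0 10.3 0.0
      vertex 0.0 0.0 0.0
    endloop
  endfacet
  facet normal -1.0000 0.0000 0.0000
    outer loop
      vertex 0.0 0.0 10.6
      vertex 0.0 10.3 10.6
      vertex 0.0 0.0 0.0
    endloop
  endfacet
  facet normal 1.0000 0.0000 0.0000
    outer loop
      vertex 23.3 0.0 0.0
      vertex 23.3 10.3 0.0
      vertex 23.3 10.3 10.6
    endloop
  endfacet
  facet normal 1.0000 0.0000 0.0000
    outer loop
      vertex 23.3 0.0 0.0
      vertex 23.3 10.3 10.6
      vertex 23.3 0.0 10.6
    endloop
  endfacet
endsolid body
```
; perimeter-only toolpath
G21 ; units = mm
G90 ; absolute positioning
G28 ; home
; layer 1
G0 Z1.8
G0 X0.0 Y0.0
G1 X23.3 Y0.0
G1 X23.3 Y10.3
G1 X0.0 Y10.3
G1 X0.0 Y0.0
; layer 2
G0 Z3.5
G0 X0.0 Y0.0
G1 X23.3 Y0.0
G1 X23.3 Y10.3
G1 X0.0 Y10.3
G1 X0.0 Y0.0
; layer 3
G0 Z5.3
G0 X0.0 Y0.0
G1 X23.3 Y0.0
G1 X23.3 Y10.3
G1 X0.0 Y10.3
G1 X0.0 Y0.0
; layer 4
G0 Z7.1
G0 X0.0 Y0.0
G1 X23.3 Y0.0
G1 X23.3 Y10.3
G1 X0.0 Y10.3
G1 X0.0 Y0.0
; layer 5
G0 Z8.8
G0 X0.0 Y0.0
G1 X23.3 Y0.0
G1 X23.3 Y10.3
G1 X0.0 Y10.3
G1 X0.0 Y0.0
; layer 6
G0 Z10.6
G0 X0.0 Y0.0
G1 X23.3 Y0.0
G1 X23.3 Y10.3
G1 X0.0 Y10.3
G1 X0.0 Y0.0
M2 ; end

The solid is a rectangular box, roughly 23.3 × 10.3 mm footprint and 10.6 mm tall. Slicing at Δz = 1.8 mm — 6 equal slices spanning the solid's height, so layer i sits at z = i·h/6 — gives 6 non-empty perimeters. Each is a 4-segment closed polygon; G0 lifts to the layer z and rapids to the start vertex, then G1 traces the edges.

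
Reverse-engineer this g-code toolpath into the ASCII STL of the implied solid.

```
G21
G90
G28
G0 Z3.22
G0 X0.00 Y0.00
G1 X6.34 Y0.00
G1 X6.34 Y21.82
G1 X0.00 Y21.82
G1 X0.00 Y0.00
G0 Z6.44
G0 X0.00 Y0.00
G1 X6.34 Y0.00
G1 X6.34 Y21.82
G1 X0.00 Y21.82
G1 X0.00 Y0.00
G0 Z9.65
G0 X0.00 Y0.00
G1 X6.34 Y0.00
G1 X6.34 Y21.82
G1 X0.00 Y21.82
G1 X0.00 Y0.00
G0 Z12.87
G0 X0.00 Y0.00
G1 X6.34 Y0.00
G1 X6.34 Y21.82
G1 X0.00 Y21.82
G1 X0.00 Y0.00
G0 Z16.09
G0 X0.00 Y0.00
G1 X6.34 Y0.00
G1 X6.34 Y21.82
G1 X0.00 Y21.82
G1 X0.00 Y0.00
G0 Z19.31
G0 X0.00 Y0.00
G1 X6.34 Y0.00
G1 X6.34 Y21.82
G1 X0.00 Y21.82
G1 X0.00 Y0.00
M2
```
solid part
  facet normal 0.0000 0.0000 -1.0000
    outer loop
      vertex 6.34 21.82 0.00
      vertex 6.34 0.00 0.00
      vertex 0.00 0.00 0.00
    endloop
  endfacet
  facet normal 0.0000 0.0000 -1.0000
    outer loop
      vertex 0.00 21.82 0.00
      vertex 6.34 21.82 0.00
      vertex 0.00 0.00 0.00
    endloop
  endfacet
  facet normal 0.0000 0.0000 1.0000
    outer loop
      vertex 0.00 0.00 19.31
      vertex 6.34 0.00 19.31
      vertex 6.34 21.82 19.31
    endloop
  endfacet
  facet normal 0.0000 0.0000 1.0000
    outer loop
      vertex 0.00 0.00 19.31
      vertex 6.34 21.82 19.31
      vertex 0.00 21.82 19.31
    endloop
  endfacet
  facet normal 0.0000 -1.0000 0.0000
    outer loop
      vertex 0.00 0.00 0.00
      vertex 6.34 0.00 0.00
      vertex 6.34 0.00 19.31
    endloop
  endfacet
  facet normal 0.0000 -1.0000 0.0000
    outer loop
      vertex 0.00 0.00 0.00
      vertex 6.34 0.00 19.31
      vertex 0.00 0.00 19.31
    endloop
  endfacet
  facet normal 0.0000 1.0000 0.0000
    outer loop
      vertex 6.34 21.82 19.31
      vertex 6.34 21.82 0.00
      vertex 0.00 21.82 0.00
    endloop
  endfacet
  facet normal 0.0000 1.0000 0.0000
    outer loop
      vertex 0.00 21.82 19.31
      vertex 6.34 21.82 19.31
      vertex 0.00 21.82 0.00
    endloop
  endfacet
  facet normal -1.0000 0.0000 0.0000
    outer loop
      vertex 0.00 21.82 19.31
      vertex 0.00 21.82 0.00
      vertex 0.00 0.00 0.00
    endloop
  endfacet
  facet normal -1.0000 0.0000 0.0000
    outer loop
      vertex 0.00 0.00 19.31
      vertex 0.00 21.82 19.31
      vertex 0.00 0.00 0.00
    endloop
  endfacet
  facet normal 1.0000 0.0000 0.0000
    outer loop
      vertex 6.34 0.00 0.00
      vertex 6.34 21.82 0.00
      vertex 6.34 21.82 19.31
    endloop
  endfacet
  facet normal 1.0000 0.0000 0.0000
    outer loop
      vertex 6.34 0.00 0.00
      vertex 6.34 21.82 19.31
      vertex 6.34 0.00 19.31
    endloop
  endfacet
endsolid part

The G0 Z moves step by Δz≈3.22 mm. Every layer's G1 loop is the same polygon, so the solid is a straight extrusion of it from z=0 to z≈19.3. Closing with flat bottom and top caps and triangulating gives 12 facets — a rectangular box, roughly 6.34 × 21.8 mm footprint and 19.3 mm tall.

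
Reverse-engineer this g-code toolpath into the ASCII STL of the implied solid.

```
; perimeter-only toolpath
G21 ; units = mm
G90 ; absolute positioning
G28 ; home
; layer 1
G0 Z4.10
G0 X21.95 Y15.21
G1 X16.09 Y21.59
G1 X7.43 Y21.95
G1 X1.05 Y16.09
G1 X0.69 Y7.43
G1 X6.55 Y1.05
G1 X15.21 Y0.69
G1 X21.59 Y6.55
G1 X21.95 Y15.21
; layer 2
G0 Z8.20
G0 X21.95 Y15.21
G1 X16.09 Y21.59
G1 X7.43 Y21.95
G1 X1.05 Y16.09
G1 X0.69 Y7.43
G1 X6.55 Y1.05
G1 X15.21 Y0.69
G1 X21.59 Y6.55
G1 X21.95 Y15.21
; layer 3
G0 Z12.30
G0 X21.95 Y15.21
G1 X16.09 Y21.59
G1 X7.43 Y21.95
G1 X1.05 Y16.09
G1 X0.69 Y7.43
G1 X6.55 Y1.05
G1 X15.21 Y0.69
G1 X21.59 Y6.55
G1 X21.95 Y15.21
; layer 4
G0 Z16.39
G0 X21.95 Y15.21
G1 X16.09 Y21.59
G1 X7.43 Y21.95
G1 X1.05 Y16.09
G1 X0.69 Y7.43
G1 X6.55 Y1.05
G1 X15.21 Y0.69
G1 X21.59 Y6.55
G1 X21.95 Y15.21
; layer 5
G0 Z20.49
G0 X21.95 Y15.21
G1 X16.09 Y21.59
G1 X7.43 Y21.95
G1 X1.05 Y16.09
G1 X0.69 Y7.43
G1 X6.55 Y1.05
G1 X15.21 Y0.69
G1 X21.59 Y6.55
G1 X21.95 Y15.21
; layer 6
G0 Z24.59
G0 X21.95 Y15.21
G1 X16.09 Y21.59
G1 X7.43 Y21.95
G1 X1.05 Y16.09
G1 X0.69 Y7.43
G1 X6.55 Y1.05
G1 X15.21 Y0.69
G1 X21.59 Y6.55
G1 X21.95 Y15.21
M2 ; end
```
solid part
  facet normal 0.0000 0.0000 -1.0000
    outer loop
      vertex 7.43 21.95 0.00
      vertex 16.09 21.59 0.00
      vertex 21.95 15.21 0.00
    endloop
  endfacet
  facet normal 0.0000 0.0000 -1.0000
    outer loop
      vertex 1.05 16.09 0.00
      vertex 7.43 21.95 0.00
      vertex 21.95 15.21 0.00
    endloop
  endfacet
  facet normal 0.0000 0.0000 -1.0000
    outer loop
      vertex 0.69 7.43 0.00
      vertex 1.05 16.09 0.00
      vertex 21.95 15.21 0.00
    endloop
  endfacet
  facet normal 0.0000 0.0000 -1.0000
    outer loop
      vertex 6.55 1.05 0.00
      vertex 0.69 7.43 0.00
      vertex 21.95 15.21 0.00
    endloop
  endfacet
  facet normal 0.0000 0.0000 -1.0000
    outer loop
      vertex 15.21 0.69 0.00
      vertex 6.55 1.05 0.00
      vertex 21.95 15.21 0.00
    endloop
  endfacet
  facet normal 0.0000 0.0000 -1.0000
    outer loop
      vertex 21.59 6.55 0.00
      vertex 15.21 0.69 0.00
      vertex 21.95 15.21 0.00
    endloop
  endfacet
  facet normal 0.0000 0.0000 1.0000
    outer loop
      vertex 21.95 15.21 24.59
      vertex 16.09 21.59 24.59
      vertex 7.43 21.95 24.59
    endloop
  endfacet
  facet normal 0.0000 0.0000 1.0000
    outer loop
      vertex 21.95 15.21 24.59
      vertex 7.43 21.95 24.59
      vertex 1.05 16.09 24.59
    endloop
  endfacet
  facet normal 0.0000 0.0000 1.0000
    outer loop
      vertex 21.95 15.21 24.59
      vertex 1.05 16.09 24.59
      vertex 0.69 7.43 24.59
    endloop
  endfacet
  facet normal 0.0000 0.0000 1.0000
    outer loop
      vertex 21.95 15.21 24.59
      vertex 0.69 7.43 24.59
      vertex 6.55 1.05 24.59
    endloop
  endfacet
  facet normal 0.0000 0.0000 1.0000
    outer loop
      vertex 21.95 15.21 24.59
      vertex 6.55 1.05 24.59
      vertex 15.21 0.69 24.59
    endloop
  endfacet
  facet normal 0.0000 0.0000 1.0000
    outer loop
      vertex 21.95 15.21 24.59
      vertex 15.21 0.69 24.59
      vertex 21.59 6.55 24.59
    endloop
  endfacet
  facet normal 0.7365 0.6765 0.0000
    outer loop
      vertex 21.95 15.21 0.00
      vertex 16.09 21.59 0.00
      vertex 16.09 21.59 24.59
    endloop
  endfacet
  facet normal 0.7365 0.6765 0.0000
    outer loop
      vertex 21.95 15.21 0.00
      vertex 16.09 21.59 24.59
      vertex 21.95 15.21 24.59
    endloop
  endfacet
  facet normal 0.0415 0.9991 0.0000
    outer loop
      vertex 16.09 21.59 0.00
      vertex 7.43 21.95 0.00
      vertex 7.43 21.95 24.59
    endloop
  endfacet
  facet normal 0.0415 0.9991 0.0000
    outer loop
      vertex 16.09 21.59 0.00
      vertex 7.43 21.95 24.59
      vertex 16.09 21.59 24.59
    endloop
  endfacet
  facet normal -0.6765 0.7365 0.0000
    outer loop
      vertex 7.43 21.95 0.00
      vertex 1.05 16.09 0.00
      vertex 1.05 16.09 24.59
    endloop
  endfacet
  facet normal -0.6765 0.7365 0.0000
    outer loop
      vertex 7.43 21.95 0.00
      vertex 1.05 16.09 24.59
      vertex 7.43 21.95 24.59
    endloop
  endfacet
  facet normal -0.9991 0.0415 0.0000
    outer loop
      vertex 1.05 16.09 0.00
      vertex 0.69 7.43 0.00
      vertex 0.69 7.43 24.59
    endloop
  endfacet
  facet normal -0.9991 0.0415 0.0000
    outer loop
      vertex 1.05 16.09 0.00
      vertex 0.69 7.43 24.59
      vertex 1.05 16.09 24.59
    endloop
  endfacet
  facet normal -0.7365 -0.6765 0.0000
    outer loop
      vertex 0.69 7.43 0.00
      vertex 6.55 1.05 0.00
      vertex 6.55 1.05 24.59
    endloop
  endfacet
  facet normal -0.7365 -0.6765 0.0000
    outer loop
      vertex 0.69 7.43 0.00
      vertex 6.55 1.05 24.59
      vertex 0.69 7.43 24.59
    endloop
  endfacet
  facet normal -0.0415 -0.9991 0.0000
    outer loop
      vertex 6.55 1.05 0.00
      vertex 15.21 0.69 0.00
      vertex 15.21 0.69 24.59
    endloop
  endfacet
  facet normal -0.0415 -0.9991 0.0000
    outer loop
      vertex 6.55 1.05 0.00
      vertex 15.21 0.69 24.59
      vertex 6.55 1.05 24.59
    endloop
  endfacet
  facet normal 0.6765 -0.7365 0.0000
    outer loop
      vertex 15.21 0.69 0.00
      vertex 21.59 6.55 0.00
      vertex 21.59 6.55 24.59
    endloop
  endfacet
  facet normal 0.6765 -0.7365 0.0000
    outer loop
      vertex 15.21 0.69 0.00
      vertex 21.59 6.55 24.59
      vertex 15.21 0.69 24.59
    endloop
  endfacet
  facet normal 0.9991 -0.0415 0.0000
    outer loop
      vertex 21.59 6.55 0.00
      vertex 21.95 15.21 0.00
      vertex 21.95 15.21 24.59
    endloop
  endfacet
  facet normal 0.9991 -0.0415 0.0000
    outer loop
      vertex 21.59 6.55 0.00
      vertex 21.95 15.21 24.59
      vertex 21.59 6.55 24.59
    endloop
  endfacet
endsolid part

The G0 Z moves step by Δz≈4.10 mm. Every layer's G1 loop is the same polygon, so the solid is a straight extrusion of it from z=0 to z≈24.6. Closing with flat bottom and top caps and triangulating gives 28 facets — a regular 8-sided prism (a cylinder approximated with 8 flat sides), circumscribed radius ≈ 11.3 mm, height ≈ 24.6 mm.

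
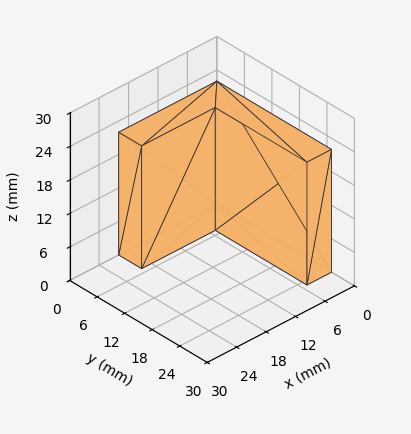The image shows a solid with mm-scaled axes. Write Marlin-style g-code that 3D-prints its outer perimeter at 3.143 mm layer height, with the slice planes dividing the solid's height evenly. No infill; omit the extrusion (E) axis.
Reading the render: the shape is an L-shaped prism: outer 20 × 25 mm, arm thicknesses ≈ 5 mm (horizontal) and 5 mm (vertical), extruded 22 mm in z (dimensions read to the nearest mm from the axis ticks). For the g-code, the solid's height is divided into equal slices at the stated Δz and each level perimeter traced with G1 moves after a G0 lift.

; perimeter-only toolpath
G21 ; units = mm
G90 ; absolute positioning
G28 ; home
; layer 1
G0 Z3.143
G0 X0.000 Y0.000
G1 X20.000 Y0.000
G1 X20.000 Y5.000
G1 X5.000 Y5.000
G1 X5.000 Y25.000
G1 X0.000 Y25.000
G1 X0.000 Y0.000
; layer 2
G0 Z6.286
G0 X0.000 Y0.000
G1 X20.000 Y0.000
G1 X20.000 Y5.000
G1 X5.000 Y5.000
G1 X5.000 Y25.000
G1 X0.000 Y25.000
G1 X0.000 Y0.000
; layer 3
G0 Z9.429
G0 X0.000 Y0.000
G1 X20.000 Y0.000
G1 X20.000 Y5.000
G1 X5.000 Y5.000
G1 X5.000 Y25.000
G1 X0.000 Y25.000
G1 X0.000 Y0.000
; layer 4
G0 Z12.571
G0 X0.000 Y0.000
G1 X20.000 Y0.000
G1 X20.000 Y5.000
G1 X5.000 Y5.000
G1 X5.000 Y25.000
G1 X0.000 Y25.000
G1 X0.000 Y0.000
; layer 5
G0 Z15.714
G0 X0.000 Y0.000
G1 X20.000 Y0.000
G1 X20.000 Y5.000
G1 X5.000 Y5.000
G1 X5.000 Y25.000
G1 X0.000 Y25.000
G1 X0.000 Y0.000
; layer 6
G0 Z18.857
G0 X0.000 Y0.000
G1 X20.000 Y0.000
G1 X20.000 Y5.000
G1 X5.000 Y5.000
G1 X5.000 Y25.000
G1 X0.000 Y25.000
G1 X0.000 Y0.000
; layer 7
G0 Z22.000
G0 X0.000 Y0.000
G1 X20.000 Y0.000
G1 X20.000 Y5.000
G1 X5.000 Y5.000
G1 X5.000 Y25.000
G1 X0.000 Y25.000
G1 X0.000 Y0.000
M2 ; end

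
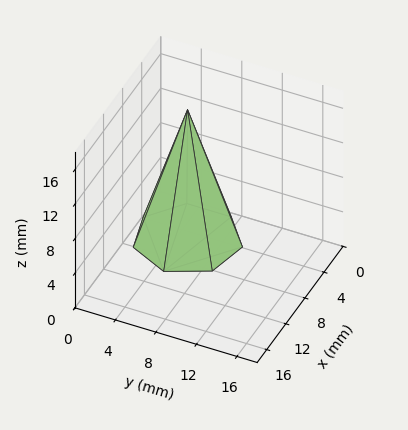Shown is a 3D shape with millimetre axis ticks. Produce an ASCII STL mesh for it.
Reading the render: the shape is a regular 7-sided pyramid, base circumscribed radius ≈ 5 mm, apex at z ≈ 15 mm (dimensions read to the nearest mm from the axis ticks). For the STL, each face is triangulated and given an outward normal.

solid part
  facet normal 0.0000 0.0000 -1.0000
    outer loop
      vertex 3.9 9.9 0.0
      vertex 8.1 8.9 0.0
      vertex 10.0 5.0 0.0
    endloop
  endfacet
  facet normal 0.0000 0.0000 -1.0000
    outer loop
      vertex 0.5 7.2 0.0
      vertex 3.9 9.9 0.0
      vertex 10.0 5.0 0.0
    endloop
  endfacet
  facet normal 0.0000 0.0000 -1.0000
    outer loop
      vertex 0.5 2.8 0.0
      vertex 0.5 7.2 0.0
      vertex 10.0 5.0 0.0
    endloop
  endfacet
  facet normal 0.0000 0.0000 -1.0000
    outer loop
      vertex 3.9 0.1 0.0
      vertex 0.5 2.8 0.0
      vertex 10.0 5.0 0.0
    endloop
  endfacet
  facet normal 0.0000 0.0000 -1.0000
    outer loop
      vertex 8.1 1.1 0.0
      vertex 3.9 0.1 0.0
      vertex 10.0 5.0 0.0
    endloop
  endfacet
  facet normal 0.8612 0.4195 0.2871
    outer loop
      vertex 10.0 5.0 0.0
      vertex 8.1 8.9 0.0
      vertex 5.0 5.0 15.0
    endloop
  endfacet
  facet normal 0.2218 0.9316 0.2880
    outer loop
      vertex 8.1 8.9 0.0
      vertex 3.9 9.9 0.0
      vertex 5.0 5.0 15.0
    endloop
  endfacet
  facet normal -0.5954 0.7498 0.2886
    outer loop
      vertex 3.9 9.9 0.0
      vertex 0.5 7.2 0.0
      vertex 5.0 5.0 15.0
    endloop
  endfacet
  facet normal -0.9578 0.0000 0.2873
    outer loop
      vertex 0.5 7.2 0.0
      vertex 0.5 2.8 0.0
      vertex 5.0 5.0 15.0
    endloop
  endfacet
  facet normal -0.5954 -0.7498 0.2886
    outer loop
      vertex 0.5 2.8 0.0
      vertex 3.9 0.1 0.0
      vertex 5.0 5.0 15.0
    endloop
  endfacet
  facet normal 0.2218 -0.9316 0.2880
    outer loop
      vertex 3.9 0.1 0.0
      vertex 8.1 1.1 0.0
      vertex 5.0 5.0 15.0
    endloop
  endfacet
  facet normal 0.8612 -0.4195 0.2871
    outer loop
      vertex 8.1 1.1 0.0
      vertex 10.0 5.0 0.0
      vertex 5.0 5.0 15.0
    endloop
  endfacet
endsolid part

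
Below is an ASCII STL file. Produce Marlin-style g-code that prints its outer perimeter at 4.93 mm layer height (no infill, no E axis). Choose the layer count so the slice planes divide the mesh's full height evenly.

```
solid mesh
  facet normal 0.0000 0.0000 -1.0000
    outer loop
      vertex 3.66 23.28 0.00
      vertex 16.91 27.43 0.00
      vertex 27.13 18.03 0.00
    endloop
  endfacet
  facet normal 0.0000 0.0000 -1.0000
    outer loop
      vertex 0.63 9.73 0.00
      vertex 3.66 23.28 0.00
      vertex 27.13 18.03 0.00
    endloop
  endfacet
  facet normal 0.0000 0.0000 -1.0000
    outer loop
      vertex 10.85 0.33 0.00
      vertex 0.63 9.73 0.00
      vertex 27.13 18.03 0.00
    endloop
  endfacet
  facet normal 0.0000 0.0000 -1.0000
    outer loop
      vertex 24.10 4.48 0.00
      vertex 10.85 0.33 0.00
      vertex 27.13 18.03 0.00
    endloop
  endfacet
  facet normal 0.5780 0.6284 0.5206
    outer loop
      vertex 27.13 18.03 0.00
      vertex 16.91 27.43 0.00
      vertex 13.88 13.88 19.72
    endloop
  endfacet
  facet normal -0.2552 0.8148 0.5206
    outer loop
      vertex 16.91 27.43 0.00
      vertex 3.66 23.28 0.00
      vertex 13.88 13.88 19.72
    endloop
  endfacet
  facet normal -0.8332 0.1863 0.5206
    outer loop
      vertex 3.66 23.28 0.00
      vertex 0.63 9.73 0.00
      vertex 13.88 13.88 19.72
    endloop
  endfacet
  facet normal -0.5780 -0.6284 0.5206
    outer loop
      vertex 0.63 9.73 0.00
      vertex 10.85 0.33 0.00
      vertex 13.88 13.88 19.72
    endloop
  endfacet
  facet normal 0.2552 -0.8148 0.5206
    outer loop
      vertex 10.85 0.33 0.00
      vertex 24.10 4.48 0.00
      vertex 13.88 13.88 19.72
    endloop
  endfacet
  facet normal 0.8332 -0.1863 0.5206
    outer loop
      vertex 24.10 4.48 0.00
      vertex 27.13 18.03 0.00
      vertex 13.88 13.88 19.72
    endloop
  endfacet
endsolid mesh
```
; perimeter-only toolpath
G21 ; units = mm
G90 ; absolute positioning
G28 ; home
; layer 1
G0 Z4.93
G0 X23.82 Y16.99
G1 X16.15 Y24.04
G1 X6.21 Y20.93
G1 X3.94 Y10.77
G1 X11.61 Y3.72
G1 X21.55 Y6.83
G1 X23.82 Y16.99
; layer 2
G0 Z9.86
G0 X20.50 Y15.96
G1 X15.39 Y20.66
G1 X8.77 Y18.58
G1 X7.26 Y11.80
G1 X12.37 Y7.11
G1 X18.99 Y9.18
G1 X20.50 Y15.96
; layer 3
G0 Z14.79
G0 X17.19 Y14.92
G1 X14.64 Y17.27
G1 X11.32 Y16.23
G1 X10.57 Y12.84
G1 X13.12 Y10.49
G1 X16.44 Y11.53
G1 X17.19 Y14.92
M2 ; end

The solid is a regular 6-sided pyramid, base circumscribed radius ≈ 13.9 mm, apex at z ≈ 19.7 mm. Slicing at Δz = 4.93 mm — 4 equal slices spanning the solid's height, so layer i sits at z = i·h/4 — gives 3 non-empty perimeters. Each is a 6-segment closed polygon; G0 lifts to the layer z and rapids to the start vertex, then G1 traces the edges. The cross-section shrinks linearly with z (the slice at the apex is degenerate and omitted).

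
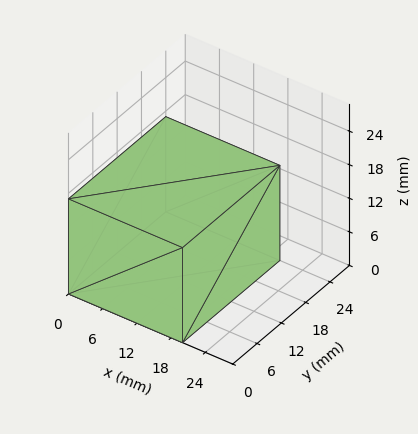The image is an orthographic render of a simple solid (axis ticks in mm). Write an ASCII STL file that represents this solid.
Reading the render: the shape is a rectangular box, roughly 20 × 24 mm footprint and 17 mm tall (dimensions read to the nearest mm from the axis ticks). For the STL, each face is triangulated and given an outward normal.

solid part
  facet normal 0.0000 0.0000 -1.0000
    outer loop
      vertex 20.0 24.0 0.0
      vertex 20.0 0.0 0.0
      vertex 0.0 0.0 0.0
    endloop
  endfacet
  facet normal 0.0000 0.0000 -1.0000
    outer loop
      vertex 0.0 24.0 0.0
      vertex 20.0 24.0 0.0
      vertex 0.0 0.0 0.0
    endloop
  endfacet
  facet normal 0.0000 0.0000 1.0000
    outer loop
      vertex 0.0 0.0 17.0
      vertex 20.0 0.0 17.0
      vertex 20.0 24.0 17.0
    endloop
  endfacet
  facet normal 0.0000 0.0000 1.0000
    outer loop
      vertex 0.0 0.0 17.0
      vertex 20.0 24.0 17.0
      vertex 0.0 24.0 17.0
    endloop
  endfacet
  facet normal 0.0000 -1.0000 0.0000
    outer loop
      vertex 0.0 0.0 0.0
      vertex 20.0 0.0 0.0
      vertex 20.0 0.0 17.0
    endloop
  endfacet
  facet normal 0.0000 -1.0000 0.0000
    outer loop
      vertex 0.0 0.0 0.0
      vertex 20.0 0.0 17.0
      vertex 0.0 0.0 17.0
    endloop
  endfacet
  facet normal 0.0000 1.0000 0.0000
    outer loop
      vertex 20.0 24.0 17.0
      vertex 20.0 24.0 0.0
      vertex 0.0 24.0 0.0
    endloop
  endfacet
  facet normal 0.0000 1.0000 0.0000
    outer loop
      vertex 0.0 24.0 17.0
      vertex 20.0 24.0 17.0
      vertex 0.0 24.0 0.0
    endloop
  endfacet
  facet normal -1.0000 0.0000 0.0000
    outer loop
      vertex 0.0 24.0 17.0
      vertex 0.0 24.0 0.0
      vertex 0.0 0.0 0.0
    endloop
  endfacet
  facet normal -1.0000 0.0000 0.0000
    outer loop
      vertex 0.0 0.0 17.0
      vertex 0.0 24.0 17.0
      vertex 0.0 0.0 0.0
    endloop
  endfacet
  facet normal 1.0000 0.0000 0.0000
    outer loop
      vertex 20.0 0.0 0.0
      vertex 20.0 24.0 0.0
      vertex 20.0 24.0 17.0
    endloop
  endfacet
  facet normal 1.0000 0.0000 0.0000
    outer loop
      vertex 20.0 0.0 0.0
      vertex 20.0 24.0 17.0
      vertex 20.0 0.0 17.0
    endloop
  endfacet
endsolid part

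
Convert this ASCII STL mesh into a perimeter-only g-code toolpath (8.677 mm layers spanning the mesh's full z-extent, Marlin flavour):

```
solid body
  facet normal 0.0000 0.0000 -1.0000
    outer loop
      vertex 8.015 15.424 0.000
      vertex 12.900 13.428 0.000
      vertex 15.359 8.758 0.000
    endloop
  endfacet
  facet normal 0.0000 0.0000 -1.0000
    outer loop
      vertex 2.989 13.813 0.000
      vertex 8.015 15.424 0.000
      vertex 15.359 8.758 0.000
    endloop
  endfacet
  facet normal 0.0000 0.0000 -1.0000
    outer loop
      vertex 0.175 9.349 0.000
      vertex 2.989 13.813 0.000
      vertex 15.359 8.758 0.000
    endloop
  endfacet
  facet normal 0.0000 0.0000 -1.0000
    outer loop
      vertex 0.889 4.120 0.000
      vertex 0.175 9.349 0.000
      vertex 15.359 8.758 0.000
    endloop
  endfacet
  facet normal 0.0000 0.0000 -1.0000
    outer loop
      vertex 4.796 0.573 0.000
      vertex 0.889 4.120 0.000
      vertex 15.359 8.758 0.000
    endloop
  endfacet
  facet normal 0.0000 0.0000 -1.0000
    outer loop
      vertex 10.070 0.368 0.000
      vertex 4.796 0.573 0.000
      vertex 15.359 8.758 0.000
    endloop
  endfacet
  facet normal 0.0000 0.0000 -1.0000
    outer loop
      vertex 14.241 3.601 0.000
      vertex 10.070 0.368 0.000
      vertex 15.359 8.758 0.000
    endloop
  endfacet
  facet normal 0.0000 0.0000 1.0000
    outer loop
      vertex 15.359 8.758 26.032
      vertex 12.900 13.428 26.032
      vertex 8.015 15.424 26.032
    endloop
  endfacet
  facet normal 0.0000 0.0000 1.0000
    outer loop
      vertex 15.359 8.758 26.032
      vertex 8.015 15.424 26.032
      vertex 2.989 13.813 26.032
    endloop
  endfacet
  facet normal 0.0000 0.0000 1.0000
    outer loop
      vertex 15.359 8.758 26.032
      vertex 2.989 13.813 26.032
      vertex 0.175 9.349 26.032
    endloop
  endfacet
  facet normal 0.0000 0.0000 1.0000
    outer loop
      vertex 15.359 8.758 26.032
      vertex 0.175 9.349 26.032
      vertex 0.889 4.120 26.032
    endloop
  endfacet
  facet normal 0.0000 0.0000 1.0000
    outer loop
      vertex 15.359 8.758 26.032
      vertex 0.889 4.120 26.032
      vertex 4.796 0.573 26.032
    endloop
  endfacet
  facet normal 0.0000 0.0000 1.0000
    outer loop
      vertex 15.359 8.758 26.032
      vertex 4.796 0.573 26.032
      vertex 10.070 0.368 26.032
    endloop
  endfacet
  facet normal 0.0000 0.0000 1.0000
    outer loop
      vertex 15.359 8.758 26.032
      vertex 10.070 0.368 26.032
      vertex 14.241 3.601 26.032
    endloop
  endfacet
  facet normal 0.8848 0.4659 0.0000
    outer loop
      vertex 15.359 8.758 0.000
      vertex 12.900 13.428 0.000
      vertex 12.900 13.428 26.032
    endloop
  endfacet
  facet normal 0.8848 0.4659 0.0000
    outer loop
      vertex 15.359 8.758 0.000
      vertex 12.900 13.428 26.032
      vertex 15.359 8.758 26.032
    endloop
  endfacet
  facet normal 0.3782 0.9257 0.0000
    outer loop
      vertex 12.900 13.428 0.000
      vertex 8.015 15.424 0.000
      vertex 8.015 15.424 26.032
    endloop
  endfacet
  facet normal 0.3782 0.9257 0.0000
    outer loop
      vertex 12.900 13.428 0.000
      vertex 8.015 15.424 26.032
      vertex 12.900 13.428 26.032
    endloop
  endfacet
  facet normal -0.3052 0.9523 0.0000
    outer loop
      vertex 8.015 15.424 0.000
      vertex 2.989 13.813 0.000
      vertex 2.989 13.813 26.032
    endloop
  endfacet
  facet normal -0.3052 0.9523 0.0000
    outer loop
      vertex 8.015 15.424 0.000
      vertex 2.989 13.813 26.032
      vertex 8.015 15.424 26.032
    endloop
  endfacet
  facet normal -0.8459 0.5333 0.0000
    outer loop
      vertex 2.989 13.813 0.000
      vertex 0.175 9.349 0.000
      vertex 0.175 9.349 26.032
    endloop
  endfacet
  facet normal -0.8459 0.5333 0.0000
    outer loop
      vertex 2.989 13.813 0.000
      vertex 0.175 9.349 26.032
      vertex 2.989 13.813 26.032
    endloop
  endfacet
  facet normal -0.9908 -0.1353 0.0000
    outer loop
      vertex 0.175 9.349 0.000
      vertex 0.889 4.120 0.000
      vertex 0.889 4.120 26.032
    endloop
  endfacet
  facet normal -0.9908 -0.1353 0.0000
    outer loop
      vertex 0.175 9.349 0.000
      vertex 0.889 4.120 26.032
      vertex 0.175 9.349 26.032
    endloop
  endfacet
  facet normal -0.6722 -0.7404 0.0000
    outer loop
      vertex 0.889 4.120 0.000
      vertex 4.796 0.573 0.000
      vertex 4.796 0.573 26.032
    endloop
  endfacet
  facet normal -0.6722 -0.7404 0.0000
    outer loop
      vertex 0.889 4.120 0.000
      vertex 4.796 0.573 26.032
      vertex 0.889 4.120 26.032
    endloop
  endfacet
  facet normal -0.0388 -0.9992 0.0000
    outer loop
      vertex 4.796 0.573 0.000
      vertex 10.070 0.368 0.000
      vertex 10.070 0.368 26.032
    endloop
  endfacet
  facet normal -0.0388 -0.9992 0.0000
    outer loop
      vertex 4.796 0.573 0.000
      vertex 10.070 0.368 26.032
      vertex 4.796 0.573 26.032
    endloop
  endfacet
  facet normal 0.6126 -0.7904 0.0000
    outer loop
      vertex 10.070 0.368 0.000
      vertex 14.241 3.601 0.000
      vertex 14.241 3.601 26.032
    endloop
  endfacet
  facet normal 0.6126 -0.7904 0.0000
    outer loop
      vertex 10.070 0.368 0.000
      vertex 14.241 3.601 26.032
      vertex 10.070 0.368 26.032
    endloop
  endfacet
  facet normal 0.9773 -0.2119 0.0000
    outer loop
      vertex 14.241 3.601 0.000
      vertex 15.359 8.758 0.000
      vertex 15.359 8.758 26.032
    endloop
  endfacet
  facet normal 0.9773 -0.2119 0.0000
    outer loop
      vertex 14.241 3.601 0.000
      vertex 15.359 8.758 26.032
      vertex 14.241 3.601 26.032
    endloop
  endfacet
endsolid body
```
; perimeter-only toolpath
G21 ; units = mm
G90 ; absolute positioning
G28 ; home
; layer 1
G0 Z8.677
G0 X15.359 Y8.758
G1 X12.900 Y13.428
G1 X8.015 Y15.424
G1 X2.989 Y13.813
G1 X0.175 Y9.349
G1 X0.889 Y4.120
G1 X4.796 Y0.573
G1 X10.070 Y0.368
G1 X14.241 Y3.601
G1 X15.359 Y8.758
; layer 2
G0 Z17.355
G0 X15.359 Y8.758
G1 X12.900 Y13.428
G1 X8.015 Y15.424
G1 X2.989 Y13.813
G1 X0.175 Y9.349
G1 X0.889 Y4.120
G1 X4.796 Y0.573
G1 X10.070 Y0.368
G1 X14.241 Y3.601
G1 X15.359 Y8.758
; layer 3
G0 Z26.032
G0 X15.359 Y8.758
G1 X12.900 Y13.428
G1 X8.015 Y15.424
G1 X2.989 Y13.813
G1 X0.175 Y9.349
G1 X0.889 Y4.120
G1 X4.796 Y0.573
G1 X10.070 Y0.368
G1 X14.241 Y3.601
G1 X15.359 Y8.758
M2 ; end

The solid is a regular 9-sided prism (a cylinder approximated with 9 flat sides), circumscribed radius ≈ 7.71 mm, height ≈ 26 mm. Slicing at Δz = 8.677 mm — 3 equal slices spanning the solid's height, so layer i sits at z = i·h/3 — gives 3 non-empty perimeters. Each is a 9-segment closed polygon; G0 lifts to the layer z and rapids to the start vertex, then G1 traces the edges.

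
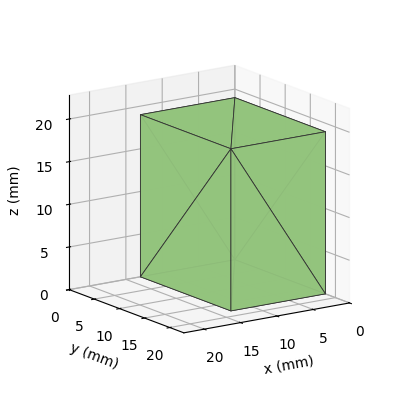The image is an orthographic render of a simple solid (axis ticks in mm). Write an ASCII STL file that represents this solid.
Reading the render: the shape is a rectangular box, roughly 13 × 18 mm footprint and 19 mm tall (dimensions read to the nearest mm from the axis ticks). For the STL, each face is triangulated and given an outward normal.

solid part
  facet normal 0.0000 0.0000 -1.0000
    outer loop
      vertex 13.00 18.00 0.00
      vertex 13.00 0.00 0.00
      vertex 0.00 0.00 0.00
    endloop
  endfacet
  facet normal 0.0000 0.0000 -1.0000
    outer loop
      vertex 0.00 18.00 0.00
      vertex 13.00 18.00 0.00
      vertex 0.00 0.00 0.00
    endloop
  endfacet
  facet normal 0.0000 0.0000 1.0000
    outer loop
      vertex 0.00 0.00 19.00
      vertex 13.00 0.00 19.00
      vertex 13.00 18.00 19.00
    endloop
  endfacet
  facet normal 0.0000 0.0000 1.0000
    outer loop
      vertex 0.00 0.00 19.00
      vertex 13.00 18.00 19.00
      vertex 0.00 18.00 19.00
    endloop
  endfacet
  facet normal 0.0000 -1.0000 0.0000
    outer loop
      vertex 0.00 0.00 0.00
      vertex 13.00 0.00 0.00
      vertex 13.00 0.00 19.00
    endloop
  endfacet
  facet normal 0.0000 -1.0000 0.0000
    outer loop
      vertex 0.00 0.00 0.00
      vertex 13.00 0.00 19.00
      vertex 0.00 0.00 19.00
    endloop
  endfacet
  facet normal 0.0000 1.0000 0.0000
    outer loop
      vertex 13.00 18.00 19.00
      vertex 13.00 18.00 0.00
      vertex 0.00 18.00 0.00
    endloop
  endfacet
  facet normal 0.0000 1.0000 0.0000
    outer loop
      vertex 0.00 18.00 19.00
      vertex 13.00 18.00 19.00
      vertex 0.00 18.00 0.00
    endloop
  endfacet
  facet normal -1.0000 0.0000 0.0000
    outer loop
      vertex 0.00 18.00 19.00
      vertex 0.00 18.00 0.00
      vertex 0.00 0.00 0.00
    endloop
  endfacet
  facet normal -1.0000 0.0000 0.0000
    outer loop
      vertex 0.00 0.00 19.00
      vertex 0.00 18.00 19.00
      vertex 0.00 0.00 0.00
    endloop
  endfacet
  facet normal 1.0000 0.0000 0.0000
    outer loop
      vertex 13.00 0.00 0.00
      vertex 13.00 18.00 0.00
      vertex 13.00 18.00 19.00
    endloop
  endfacet
  facet normal 1.0000 0.0000 0.0000
    outer loop
      vertex 13.00 0.00 0.00
      vertex 13.00 18.00 19.00
      vertex 13.00 0.00 19.00
    endloop
  endfacet
endsolid part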